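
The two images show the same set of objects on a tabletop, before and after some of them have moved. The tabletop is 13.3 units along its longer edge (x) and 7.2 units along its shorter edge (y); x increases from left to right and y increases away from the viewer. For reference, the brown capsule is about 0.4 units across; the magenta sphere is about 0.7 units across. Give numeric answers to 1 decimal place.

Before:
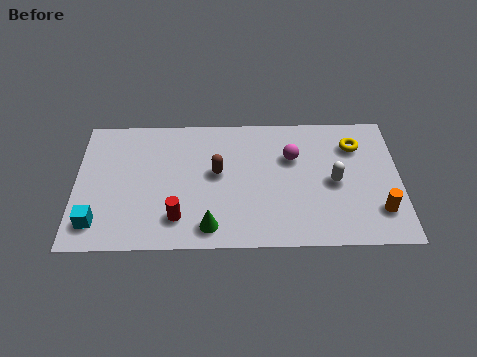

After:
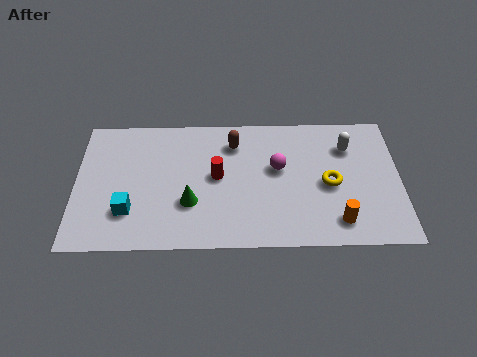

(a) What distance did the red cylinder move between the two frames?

2.7

From (4.2, 1.6) to (5.8, 3.8), the red cylinder covered √(1.6² + 2.2²) ≈ 2.7 units.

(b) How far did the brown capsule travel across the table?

1.7

The brown capsule moved from about (5.8, 4.0) to (6.5, 5.6), a distance of √(0.7² + 1.6²) ≈ 1.7.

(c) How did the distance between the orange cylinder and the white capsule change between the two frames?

+1.6

Before: roughly 2.4 units apart; after: 4.0. That's 1.6 units further apart.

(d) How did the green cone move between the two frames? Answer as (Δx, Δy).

(-0.8, 1.3)

The green cone started near (5.5, 1.1) and ended near (4.7, 2.4).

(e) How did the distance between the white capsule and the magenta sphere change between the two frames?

+0.9

The distance was about 2.2 in the first image and 3.1 in the second, so they moved 0.9 units further apart.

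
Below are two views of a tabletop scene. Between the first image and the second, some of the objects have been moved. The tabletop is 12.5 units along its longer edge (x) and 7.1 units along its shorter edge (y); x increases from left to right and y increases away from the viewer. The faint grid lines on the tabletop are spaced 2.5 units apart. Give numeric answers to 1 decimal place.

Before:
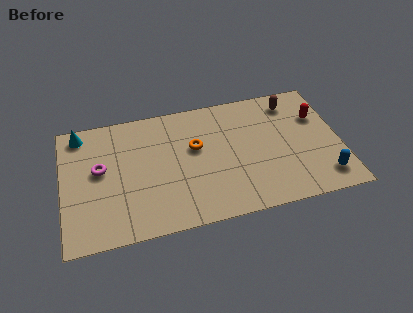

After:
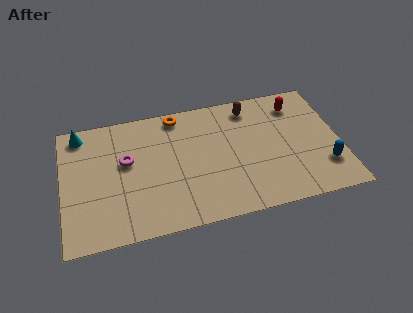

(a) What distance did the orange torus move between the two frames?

2.1

The orange torus moved from about (6.0, 4.3) to (5.3, 6.3), a distance of √(0.7² + 2.0²) ≈ 2.1.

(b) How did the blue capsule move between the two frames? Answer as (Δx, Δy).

(0.1, 0.6)

The blue capsule started near (11.6, 1.3) and ended near (11.7, 1.9).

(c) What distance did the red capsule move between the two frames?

1.3

The red capsule moved from about (11.6, 4.8) to (10.7, 5.7), a distance of √(0.9² + 0.9²) ≈ 1.3.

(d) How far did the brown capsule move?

1.9

The brown capsule was near (10.5, 5.9) before and (8.6, 6.0) after, so it travelled √(1.9² + 0.1²) ≈ 1.9 units.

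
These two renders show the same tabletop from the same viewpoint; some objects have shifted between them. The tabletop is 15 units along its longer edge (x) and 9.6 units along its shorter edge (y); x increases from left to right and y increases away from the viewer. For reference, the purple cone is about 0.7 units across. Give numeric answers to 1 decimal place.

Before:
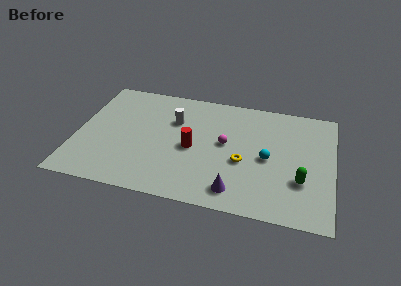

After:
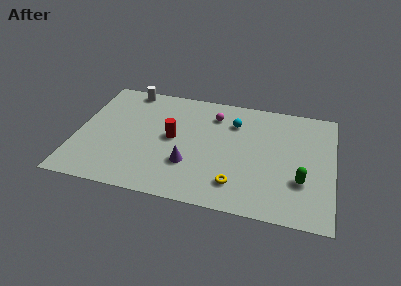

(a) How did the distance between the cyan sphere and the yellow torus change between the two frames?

+3.6

The distance was about 1.5 in the first image and 5.1 in the second, so they moved 3.6 units further apart.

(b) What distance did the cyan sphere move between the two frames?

3.3

The cyan sphere was near (11.2, 4.5) before and (9.1, 7.1) after, so it travelled √(2.1² + 2.6²) ≈ 3.3 units.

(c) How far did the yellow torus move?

1.9

The yellow torus was near (9.8, 3.9) before and (9.5, 2.0) after, so it travelled √(0.3² + 1.9²) ≈ 1.9 units.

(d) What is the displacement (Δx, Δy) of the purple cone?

(-2.8, 1.5)

The purple cone was at about (9.5, 1.5) and moved to about (6.7, 3.0).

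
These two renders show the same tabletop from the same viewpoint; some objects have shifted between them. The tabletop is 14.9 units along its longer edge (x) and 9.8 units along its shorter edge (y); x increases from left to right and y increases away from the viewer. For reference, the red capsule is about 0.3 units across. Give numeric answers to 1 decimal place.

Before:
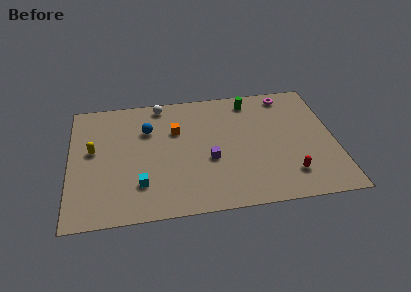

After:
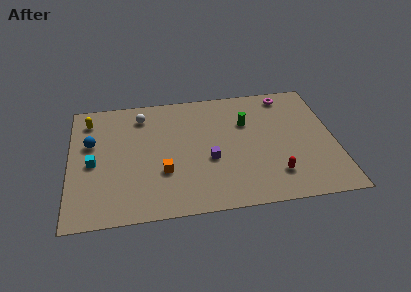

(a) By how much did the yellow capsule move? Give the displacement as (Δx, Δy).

(-0.2, 2.5)

The yellow capsule started near (1.3, 5.5) and ended near (1.1, 8.0).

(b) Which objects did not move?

the purple cube and the magenta torus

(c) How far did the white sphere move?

1.4

The white sphere moved from about (5.2, 8.8) to (4.1, 8.0), a distance of √(1.1² + 0.8²) ≈ 1.4.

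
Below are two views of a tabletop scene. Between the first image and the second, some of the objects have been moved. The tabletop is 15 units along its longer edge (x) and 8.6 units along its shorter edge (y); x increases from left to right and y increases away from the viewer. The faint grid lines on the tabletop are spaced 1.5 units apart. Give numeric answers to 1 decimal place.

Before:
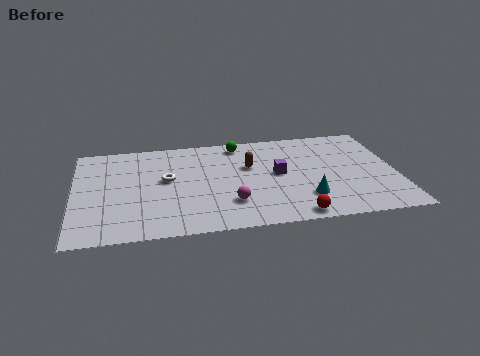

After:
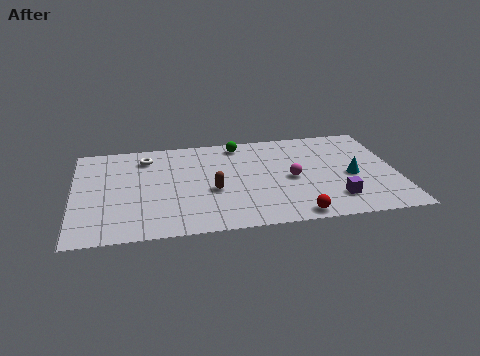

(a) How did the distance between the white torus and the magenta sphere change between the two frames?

+3.5

They were about 3.8 units apart before and 7.3 after — 3.5 units further apart.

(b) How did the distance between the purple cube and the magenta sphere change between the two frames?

-0.4

The distance was about 3.2 in the first image and 2.8 in the second, so they moved 0.4 units closer together.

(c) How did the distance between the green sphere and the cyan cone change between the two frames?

+0.3

The distance was about 6.0 in the first image and 6.3 in the second, so they moved 0.3 units further apart.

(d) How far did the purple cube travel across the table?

3.6

The purple cube was near (9.5, 4.5) before and (12.0, 1.9) after, so it travelled √(2.5² + 2.6²) ≈ 3.6 units.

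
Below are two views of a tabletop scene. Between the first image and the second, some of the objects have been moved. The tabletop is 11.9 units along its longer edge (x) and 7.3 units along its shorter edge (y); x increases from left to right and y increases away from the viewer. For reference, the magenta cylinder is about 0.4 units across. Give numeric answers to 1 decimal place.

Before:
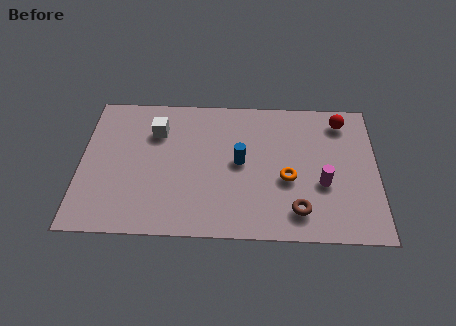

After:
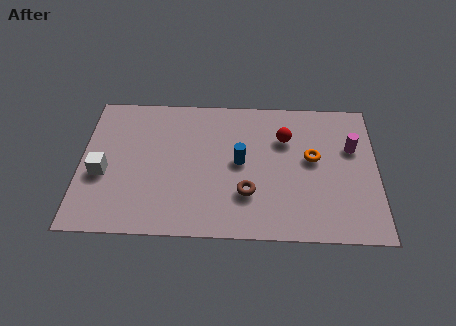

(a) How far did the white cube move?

3.1

From (3.0, 5.3) to (0.9, 3.0), the white cube covered √(2.1² + 2.3²) ≈ 3.1 units.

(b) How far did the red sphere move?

2.5

From (10.5, 6.1) to (8.2, 5.1), the red sphere covered √(2.3² + 1.0²) ≈ 2.5 units.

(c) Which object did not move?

the blue cylinder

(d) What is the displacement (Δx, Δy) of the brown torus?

(-2.0, 0.8)

The brown torus was at about (8.7, 1.4) and moved to about (6.7, 2.2).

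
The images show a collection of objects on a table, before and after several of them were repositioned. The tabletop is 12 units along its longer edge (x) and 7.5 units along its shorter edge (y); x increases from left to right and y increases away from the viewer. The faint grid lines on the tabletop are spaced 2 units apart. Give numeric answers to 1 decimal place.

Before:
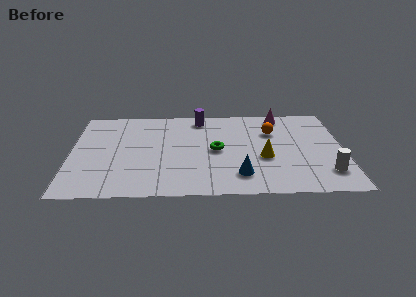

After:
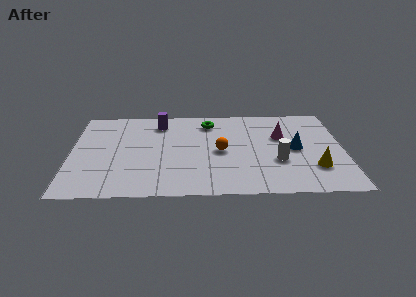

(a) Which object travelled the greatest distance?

the blue cone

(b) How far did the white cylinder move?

2.3

The white cylinder was near (11.2, 1.7) before and (9.1, 2.7) after, so it travelled √(2.1² + 1.0²) ≈ 2.3 units.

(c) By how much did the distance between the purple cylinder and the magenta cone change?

+2.0

They were about 3.6 units apart before and 5.6 after — 2.0 units further apart.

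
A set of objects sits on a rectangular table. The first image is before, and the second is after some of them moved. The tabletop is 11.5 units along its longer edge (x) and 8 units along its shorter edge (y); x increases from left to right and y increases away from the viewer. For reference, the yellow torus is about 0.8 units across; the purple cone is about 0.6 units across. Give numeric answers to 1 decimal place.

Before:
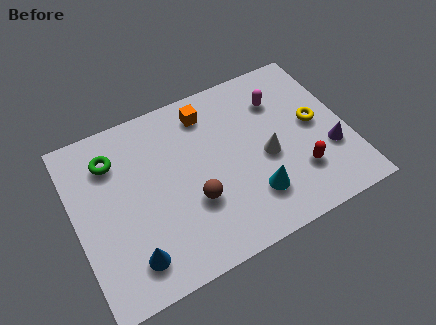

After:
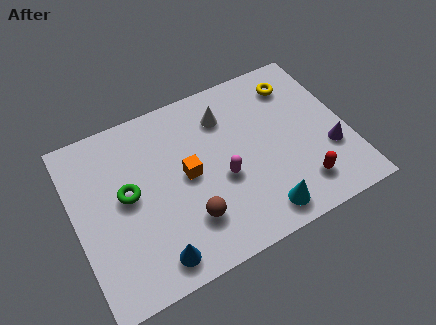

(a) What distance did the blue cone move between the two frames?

1.0

The blue cone was near (2.0, 1.5) before and (2.9, 1.1) after, so it travelled √(0.9² + 0.4²) ≈ 1.0 units.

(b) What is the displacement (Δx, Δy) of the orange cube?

(-1.2, -2.5)

The orange cube started near (5.9, 6.6) and ended near (4.7, 4.1).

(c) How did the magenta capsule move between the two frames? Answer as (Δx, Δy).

(-2.8, -2.6)

From the two frames, the magenta capsule sits at roughly (8.9, 5.9) before and (6.1, 3.3) after.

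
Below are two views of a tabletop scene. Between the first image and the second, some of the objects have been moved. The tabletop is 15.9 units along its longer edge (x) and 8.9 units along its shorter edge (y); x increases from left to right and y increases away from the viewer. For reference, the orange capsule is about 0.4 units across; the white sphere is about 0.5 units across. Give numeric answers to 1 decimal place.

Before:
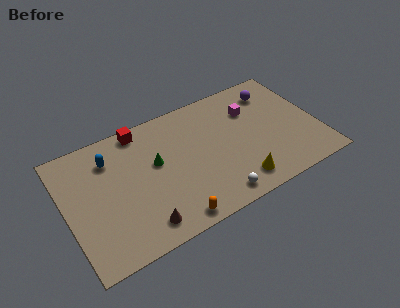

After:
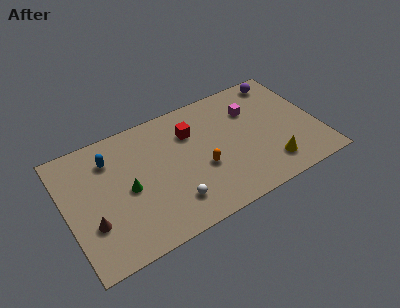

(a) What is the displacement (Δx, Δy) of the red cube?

(3.0, -1.6)

The red cube started near (5.1, 8.0) and ended near (8.1, 6.4).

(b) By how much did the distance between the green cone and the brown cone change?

-1.3

Before: roughly 4.0 units apart; after: 2.7. That's 1.3 units closer together.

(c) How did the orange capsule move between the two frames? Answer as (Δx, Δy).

(2.3, 2.6)

From the two frames, the orange capsule sits at roughly (6.1, 0.9) before and (8.4, 3.5) after.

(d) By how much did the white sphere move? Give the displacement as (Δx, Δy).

(-2.6, 0.9)

The white sphere started near (8.9, 1.1) and ended near (6.3, 2.0).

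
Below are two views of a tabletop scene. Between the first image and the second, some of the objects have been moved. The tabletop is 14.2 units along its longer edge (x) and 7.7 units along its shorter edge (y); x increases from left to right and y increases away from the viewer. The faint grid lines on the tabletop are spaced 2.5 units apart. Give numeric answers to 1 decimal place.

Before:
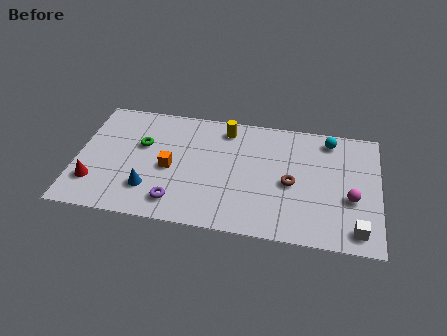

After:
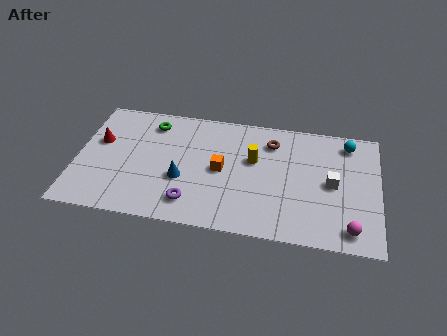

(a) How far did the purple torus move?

0.7

From (4.8, 1.4) to (5.5, 1.5), the purple torus covered √(0.7² + 0.1²) ≈ 0.7 units.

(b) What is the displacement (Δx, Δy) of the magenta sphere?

(0.0, -1.9)

The magenta sphere was at about (12.9, 3.0) and moved to about (12.9, 1.1).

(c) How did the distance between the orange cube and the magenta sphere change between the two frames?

-1.8

They were about 8.5 units apart before and 6.7 after — 1.8 units closer together.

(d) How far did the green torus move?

1.6

The green torus was near (3.0, 4.8) before and (3.4, 6.3) after, so it travelled √(0.4² + 1.5²) ≈ 1.6 units.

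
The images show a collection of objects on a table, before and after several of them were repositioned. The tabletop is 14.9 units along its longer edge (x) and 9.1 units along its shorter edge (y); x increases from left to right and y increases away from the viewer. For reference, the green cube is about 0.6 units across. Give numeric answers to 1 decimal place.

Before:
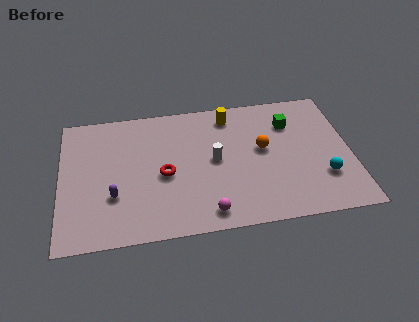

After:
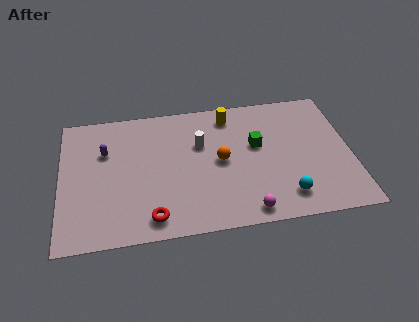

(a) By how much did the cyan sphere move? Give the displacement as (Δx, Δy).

(-2.0, -1.0)

The cyan sphere was at about (13.4, 2.7) and moved to about (11.4, 1.7).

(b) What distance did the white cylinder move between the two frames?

1.4

The white cylinder moved from about (7.9, 4.7) to (7.2, 5.9), a distance of √(0.7² + 1.2²) ≈ 1.4.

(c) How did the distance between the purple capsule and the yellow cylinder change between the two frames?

-1.0

Before: roughly 7.7 units apart; after: 6.7. That's 1.0 units closer together.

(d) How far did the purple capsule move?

3.1

The purple capsule moved from about (2.7, 3.0) to (2.3, 6.1), a distance of √(0.4² + 3.1²) ≈ 3.1.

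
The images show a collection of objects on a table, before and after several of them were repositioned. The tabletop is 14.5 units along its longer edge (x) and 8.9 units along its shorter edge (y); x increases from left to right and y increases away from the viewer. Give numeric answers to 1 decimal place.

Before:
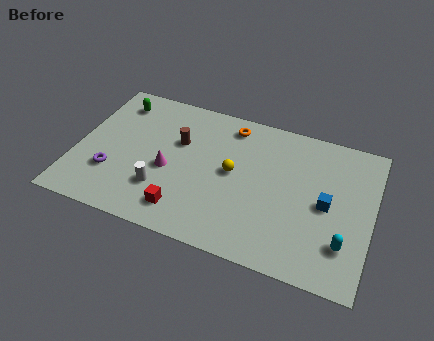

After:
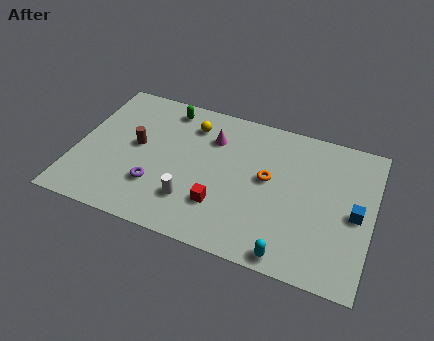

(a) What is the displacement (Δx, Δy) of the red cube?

(1.7, 0.9)

From the two frames, the red cube sits at roughly (5.6, 1.6) before and (7.3, 2.5) after.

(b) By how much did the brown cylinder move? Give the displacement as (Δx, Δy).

(-2.0, -0.9)

The brown cylinder was at about (4.9, 5.7) and moved to about (2.9, 4.8).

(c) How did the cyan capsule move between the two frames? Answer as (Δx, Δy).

(-2.5, -1.5)

From the two frames, the cyan capsule sits at roughly (13.3, 2.3) before and (10.8, 0.8) after.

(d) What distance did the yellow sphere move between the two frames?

3.3

The yellow sphere was near (7.7, 4.7) before and (5.4, 7.0) after, so it travelled √(2.3² + 2.3²) ≈ 3.3 units.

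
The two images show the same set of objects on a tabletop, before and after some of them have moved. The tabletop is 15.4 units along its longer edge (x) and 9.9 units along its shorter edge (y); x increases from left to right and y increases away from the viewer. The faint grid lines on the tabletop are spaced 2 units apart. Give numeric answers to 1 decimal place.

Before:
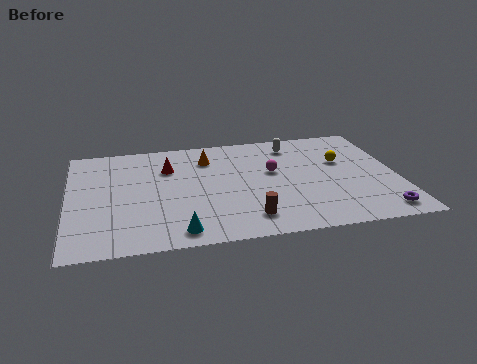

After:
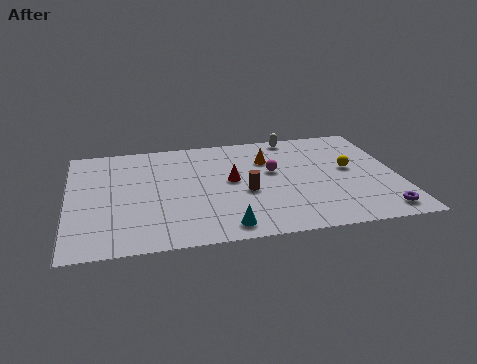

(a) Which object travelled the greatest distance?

the red cone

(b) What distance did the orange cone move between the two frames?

2.9

The orange cone was near (6.6, 7.6) before and (9.4, 7.0) after, so it travelled √(2.8² + 0.6²) ≈ 2.9 units.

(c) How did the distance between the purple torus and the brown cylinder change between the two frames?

+0.6

The distance was about 6.1 in the first image and 6.7 in the second, so they moved 0.6 units further apart.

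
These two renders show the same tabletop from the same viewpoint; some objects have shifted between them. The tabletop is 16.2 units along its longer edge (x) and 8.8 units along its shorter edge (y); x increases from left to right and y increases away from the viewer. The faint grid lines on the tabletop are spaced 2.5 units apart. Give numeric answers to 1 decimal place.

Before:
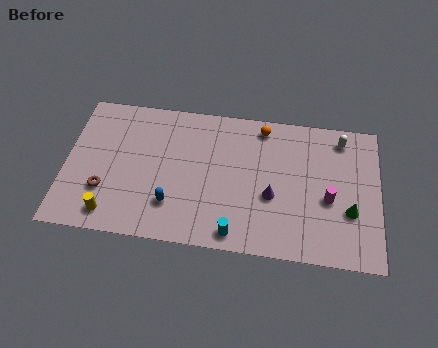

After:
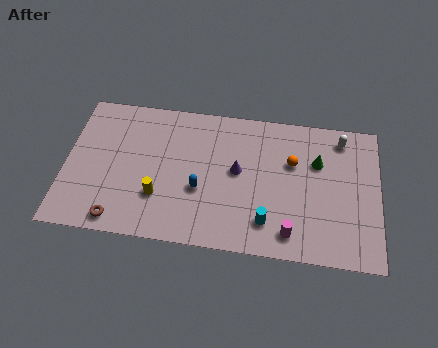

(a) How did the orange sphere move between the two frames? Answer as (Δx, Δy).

(1.6, -2.0)

From the two frames, the orange sphere sits at roughly (10.1, 7.7) before and (11.7, 5.7) after.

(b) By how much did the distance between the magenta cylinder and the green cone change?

+3.4

The distance was about 1.3 in the first image and 4.7 in the second, so they moved 3.4 units further apart.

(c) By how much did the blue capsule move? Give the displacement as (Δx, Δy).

(1.4, 1.1)

From the two frames, the blue capsule sits at roughly (5.6, 2.3) before and (7.0, 3.4) after.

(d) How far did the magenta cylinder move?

3.0

The magenta cylinder moved from about (13.6, 3.7) to (11.7, 1.4), a distance of √(1.9² + 2.3²) ≈ 3.0.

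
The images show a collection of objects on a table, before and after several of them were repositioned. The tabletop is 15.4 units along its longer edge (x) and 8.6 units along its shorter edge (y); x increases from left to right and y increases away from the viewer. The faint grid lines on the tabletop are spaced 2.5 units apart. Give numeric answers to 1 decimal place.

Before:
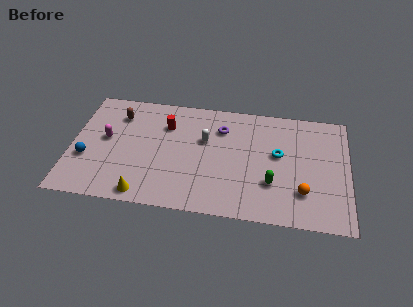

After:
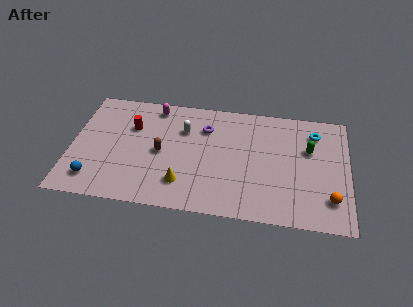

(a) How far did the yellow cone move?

2.4

The yellow cone moved from about (4.2, 0.9) to (6.3, 2.0), a distance of √(2.1² + 1.1²) ≈ 2.4.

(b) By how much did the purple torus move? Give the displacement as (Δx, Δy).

(-0.9, -0.1)

The purple torus started near (8.3, 6.4) and ended near (7.4, 6.3).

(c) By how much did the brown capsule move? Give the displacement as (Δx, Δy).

(2.5, -2.5)

The brown capsule started near (2.5, 6.6) and ended near (5.0, 4.1).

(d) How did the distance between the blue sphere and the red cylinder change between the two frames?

-0.7

The distance was about 5.3 in the first image and 4.6 in the second, so they moved 0.7 units closer together.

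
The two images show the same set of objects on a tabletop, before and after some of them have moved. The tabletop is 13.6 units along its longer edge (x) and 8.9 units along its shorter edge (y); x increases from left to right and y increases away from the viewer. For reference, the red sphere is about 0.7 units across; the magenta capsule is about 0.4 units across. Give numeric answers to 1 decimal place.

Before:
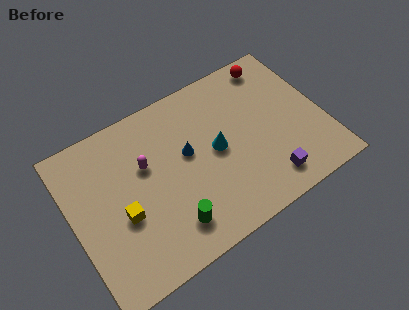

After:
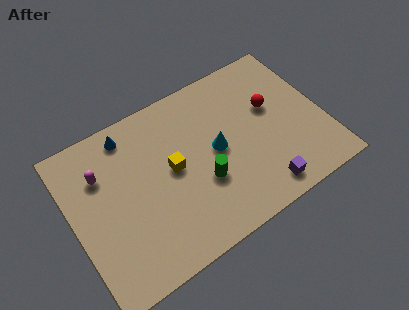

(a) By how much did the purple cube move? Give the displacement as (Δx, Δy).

(-0.4, -0.3)

The purple cube started near (10.1, 1.5) and ended near (9.7, 1.2).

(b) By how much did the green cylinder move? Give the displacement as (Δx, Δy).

(2.0, 1.4)

The green cylinder was at about (4.8, 1.8) and moved to about (6.8, 3.2).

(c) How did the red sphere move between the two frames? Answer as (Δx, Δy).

(-0.6, -2.4)

The red sphere started near (11.6, 7.8) and ended near (11.0, 5.4).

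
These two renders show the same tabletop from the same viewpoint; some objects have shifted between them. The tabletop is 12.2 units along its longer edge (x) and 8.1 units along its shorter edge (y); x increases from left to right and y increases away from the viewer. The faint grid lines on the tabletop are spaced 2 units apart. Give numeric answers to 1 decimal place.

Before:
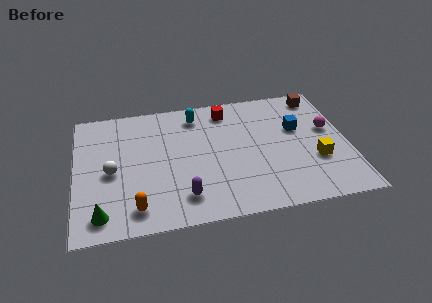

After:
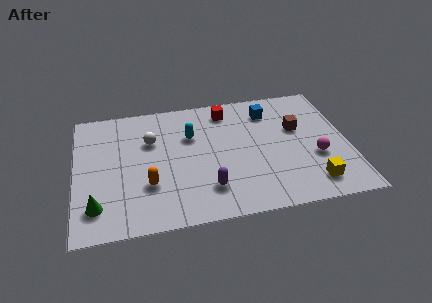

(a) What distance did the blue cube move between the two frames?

1.8

From (10.0, 5.0) to (8.8, 6.4), the blue cube covered √(1.2² + 1.4²) ≈ 1.8 units.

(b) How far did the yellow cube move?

1.4

The yellow cube was near (10.7, 2.8) before and (10.4, 1.4) after, so it travelled √(0.3² + 1.4²) ≈ 1.4 units.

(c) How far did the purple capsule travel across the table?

1.1

The purple capsule moved from about (4.7, 1.6) to (5.8, 1.9), a distance of √(1.1² + 0.3²) ≈ 1.1.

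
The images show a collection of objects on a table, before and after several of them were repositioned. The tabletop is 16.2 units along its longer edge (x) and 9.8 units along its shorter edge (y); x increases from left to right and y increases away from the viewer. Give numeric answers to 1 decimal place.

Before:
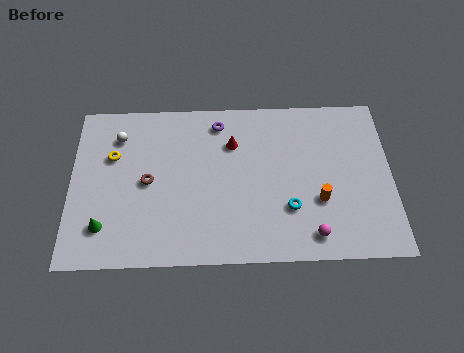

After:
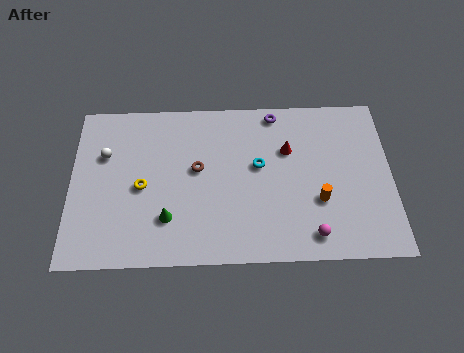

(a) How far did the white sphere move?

1.3

The white sphere moved from about (2.4, 7.6) to (1.7, 6.5), a distance of √(0.7² + 1.1²) ≈ 1.3.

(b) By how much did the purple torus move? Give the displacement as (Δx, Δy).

(2.9, 0.5)

The purple torus was at about (7.5, 8.3) and moved to about (10.4, 8.8).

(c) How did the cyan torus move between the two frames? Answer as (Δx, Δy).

(-1.5, 2.6)

The cyan torus started near (11.0, 3.0) and ended near (9.5, 5.6).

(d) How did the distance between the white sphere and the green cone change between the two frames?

-0.4

Before: roughly 5.4 units apart; after: 5.0. That's 0.4 units closer together.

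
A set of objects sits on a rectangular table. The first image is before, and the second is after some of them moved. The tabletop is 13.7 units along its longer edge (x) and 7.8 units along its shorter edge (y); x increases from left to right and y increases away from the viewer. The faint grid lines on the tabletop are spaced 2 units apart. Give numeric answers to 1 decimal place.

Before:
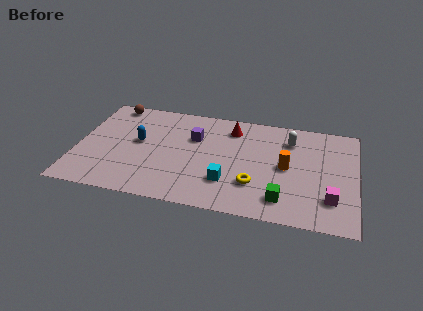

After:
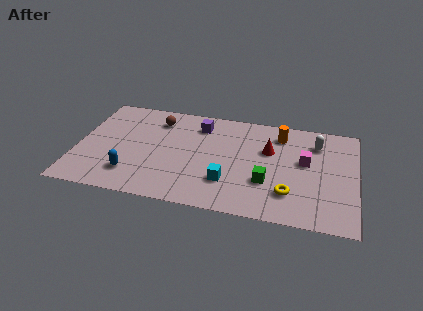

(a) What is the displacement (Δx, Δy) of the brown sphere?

(2.3, -0.8)

From the two frames, the brown sphere sits at roughly (1.5, 7.0) before and (3.8, 6.2) after.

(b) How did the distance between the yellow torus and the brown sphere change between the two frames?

-0.8

Before: roughly 8.7 units apart; after: 7.9. That's 0.8 units closer together.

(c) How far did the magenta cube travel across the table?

2.8

The magenta cube was near (12.5, 2.0) before and (11.2, 4.5) after, so it travelled √(1.3² + 2.5²) ≈ 2.8 units.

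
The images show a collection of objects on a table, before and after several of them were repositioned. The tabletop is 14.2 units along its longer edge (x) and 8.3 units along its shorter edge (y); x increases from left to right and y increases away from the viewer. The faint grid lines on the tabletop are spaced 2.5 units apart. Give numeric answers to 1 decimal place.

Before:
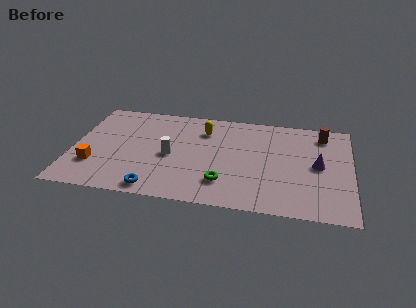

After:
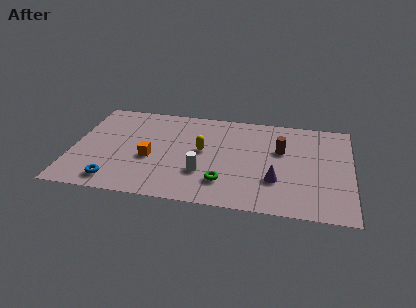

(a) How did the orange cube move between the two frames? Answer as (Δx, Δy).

(2.8, 1.0)

The orange cube was at about (1.2, 2.4) and moved to about (4.0, 3.4).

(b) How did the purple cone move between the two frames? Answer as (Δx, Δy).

(-2.1, -1.6)

The purple cone was at about (12.5, 4.2) and moved to about (10.4, 2.6).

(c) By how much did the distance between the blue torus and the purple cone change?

-0.5

The distance was about 8.7 in the first image and 8.2 in the second, so they moved 0.5 units closer together.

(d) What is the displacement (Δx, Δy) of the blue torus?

(-2.1, 0.3)

The blue torus was at about (4.4, 0.9) and moved to about (2.3, 1.2).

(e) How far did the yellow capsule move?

1.8

The yellow capsule moved from about (6.6, 6.3) to (6.6, 4.5), a distance of √(0.0² + 1.8²) ≈ 1.8.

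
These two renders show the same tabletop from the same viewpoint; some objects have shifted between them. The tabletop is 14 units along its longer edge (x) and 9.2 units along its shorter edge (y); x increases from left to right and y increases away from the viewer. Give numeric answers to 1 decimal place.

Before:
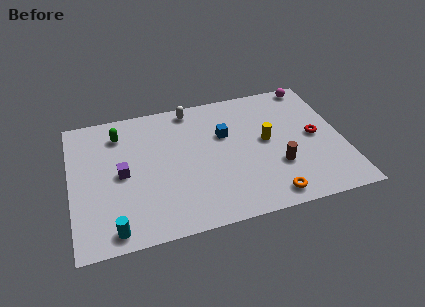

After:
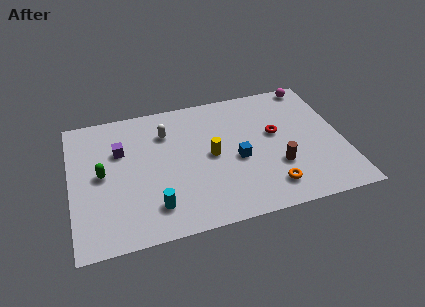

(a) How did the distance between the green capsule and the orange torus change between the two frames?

-0.7

Before: roughly 9.6 units apart; after: 8.9. That's 0.7 units closer together.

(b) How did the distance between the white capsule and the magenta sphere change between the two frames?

+1.6

The distance was about 6.4 in the first image and 8.0 in the second, so they moved 1.6 units further apart.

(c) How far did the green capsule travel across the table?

2.8

The green capsule moved from about (2.6, 7.3) to (1.6, 4.7), a distance of √(1.0² + 2.6²) ≈ 2.8.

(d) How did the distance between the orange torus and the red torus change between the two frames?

-0.8

The distance was about 4.4 in the first image and 3.6 in the second, so they moved 0.8 units closer together.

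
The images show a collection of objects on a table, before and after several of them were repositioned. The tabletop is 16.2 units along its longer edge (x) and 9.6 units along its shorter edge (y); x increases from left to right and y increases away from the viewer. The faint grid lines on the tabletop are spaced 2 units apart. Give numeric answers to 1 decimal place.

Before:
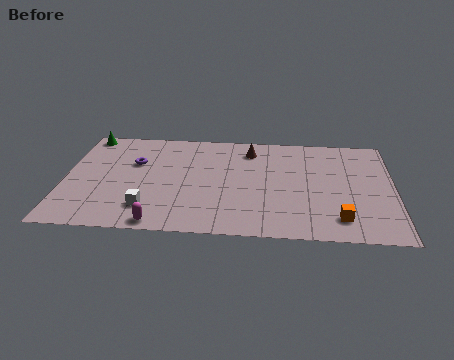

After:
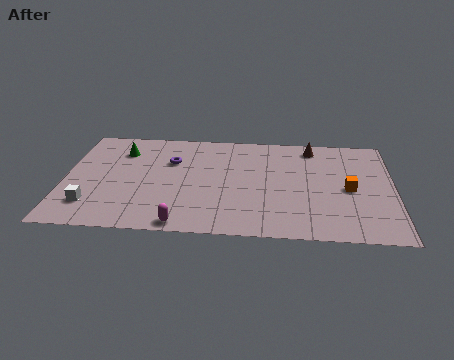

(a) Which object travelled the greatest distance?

the brown cone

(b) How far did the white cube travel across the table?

2.8

The white cube was near (4.2, 2.1) before and (1.4, 2.2) after, so it travelled √(2.8² + 0.1²) ≈ 2.8 units.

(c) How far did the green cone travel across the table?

2.3

From (0.9, 8.7) to (2.7, 7.3), the green cone covered √(1.8² + 1.4²) ≈ 2.3 units.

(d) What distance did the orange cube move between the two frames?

2.7

The orange cube was near (13.5, 1.8) before and (14.0, 4.5) after, so it travelled √(0.5² + 2.7²) ≈ 2.7 units.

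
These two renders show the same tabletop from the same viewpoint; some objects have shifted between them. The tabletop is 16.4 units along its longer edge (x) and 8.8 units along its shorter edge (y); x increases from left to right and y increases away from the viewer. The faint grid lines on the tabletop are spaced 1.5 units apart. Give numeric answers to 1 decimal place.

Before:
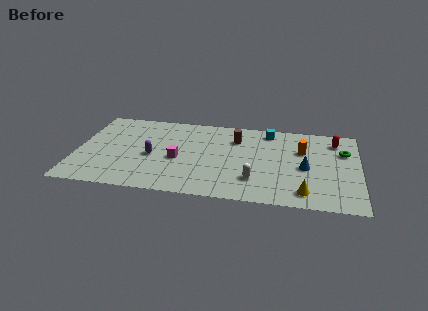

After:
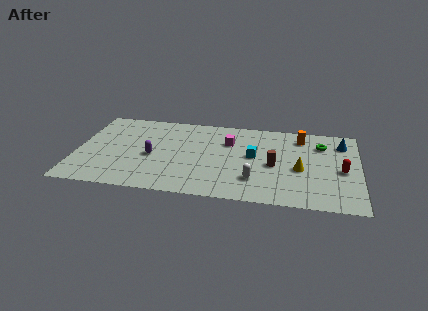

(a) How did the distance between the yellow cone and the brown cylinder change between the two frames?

-5.0

The distance was about 6.5 in the first image and 1.5 in the second, so they moved 5.0 units closer together.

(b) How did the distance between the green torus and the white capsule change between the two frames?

-0.6

They were about 6.3 units apart before and 5.7 after — 0.6 units closer together.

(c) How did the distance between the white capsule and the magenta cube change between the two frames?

-0.6

The distance was about 4.7 in the first image and 4.1 in the second, so they moved 0.6 units closer together.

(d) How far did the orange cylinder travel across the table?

1.4

From (13.1, 5.8) to (13.0, 7.2), the orange cylinder covered √(0.1² + 1.4²) ≈ 1.4 units.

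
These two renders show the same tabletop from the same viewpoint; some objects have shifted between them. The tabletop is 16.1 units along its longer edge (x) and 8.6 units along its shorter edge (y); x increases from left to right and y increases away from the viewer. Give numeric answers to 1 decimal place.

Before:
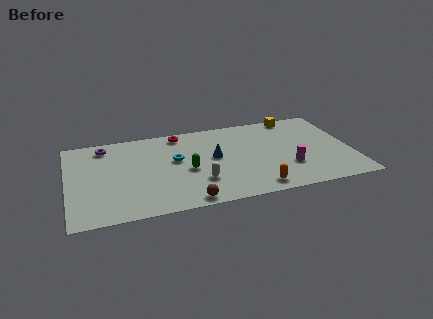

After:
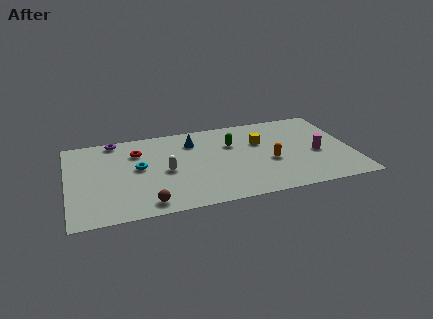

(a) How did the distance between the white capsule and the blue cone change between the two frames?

+0.7

They were about 2.4 units apart before and 3.1 after — 0.7 units further apart.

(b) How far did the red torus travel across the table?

2.8

The red torus moved from about (6.5, 7.6) to (4.0, 6.3), a distance of √(2.5² + 1.3²) ≈ 2.8.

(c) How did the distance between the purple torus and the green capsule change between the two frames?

+1.2

The distance was about 5.7 in the first image and 6.9 in the second, so they moved 1.2 units further apart.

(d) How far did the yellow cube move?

3.1

The yellow cube was near (13.2, 7.8) before and (11.0, 5.6) after, so it travelled √(2.2² + 2.2²) ≈ 3.1 units.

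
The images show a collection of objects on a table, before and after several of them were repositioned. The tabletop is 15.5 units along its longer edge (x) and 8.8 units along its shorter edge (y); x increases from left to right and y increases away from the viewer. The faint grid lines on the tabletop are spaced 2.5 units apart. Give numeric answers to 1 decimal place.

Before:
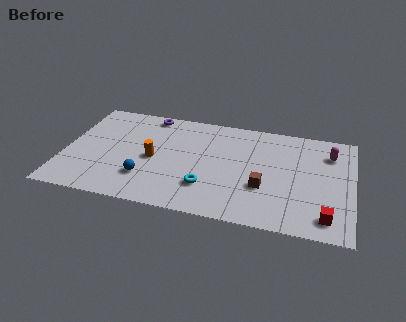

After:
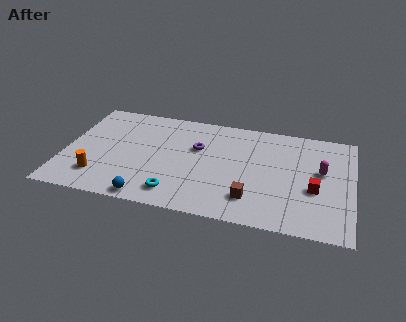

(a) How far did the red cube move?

2.2

From (14.2, 1.4) to (13.5, 3.5), the red cube covered √(0.7² + 2.1²) ≈ 2.2 units.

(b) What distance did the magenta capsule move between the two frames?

1.6

The magenta capsule moved from about (14.2, 6.7) to (13.8, 5.1), a distance of √(0.4² + 1.6²) ≈ 1.6.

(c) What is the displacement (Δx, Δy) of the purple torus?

(2.8, -2.3)

The purple torus was at about (4.3, 7.9) and moved to about (7.1, 5.6).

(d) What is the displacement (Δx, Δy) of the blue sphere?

(0.3, -1.6)

The blue sphere was at about (4.5, 2.4) and moved to about (4.8, 0.8).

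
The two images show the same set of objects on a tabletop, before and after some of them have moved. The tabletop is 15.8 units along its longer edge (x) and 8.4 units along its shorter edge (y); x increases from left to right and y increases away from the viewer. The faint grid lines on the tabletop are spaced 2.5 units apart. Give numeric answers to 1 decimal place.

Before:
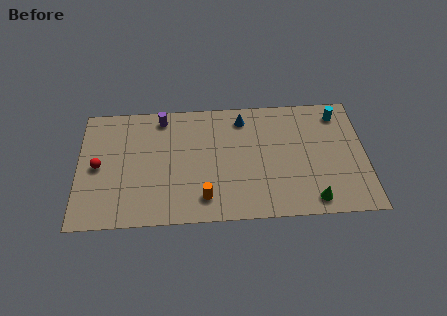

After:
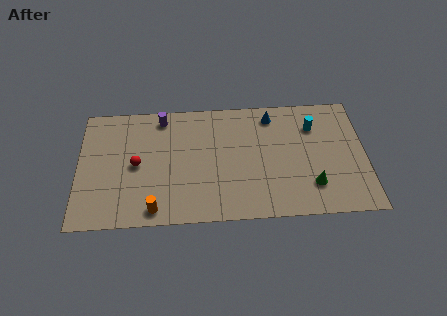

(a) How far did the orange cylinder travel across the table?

2.8

From (6.9, 1.6) to (4.2, 1.0), the orange cylinder covered √(2.7² + 0.6²) ≈ 2.8 units.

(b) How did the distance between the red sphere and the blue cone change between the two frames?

-0.4

The distance was about 8.5 in the first image and 8.1 in the second, so they moved 0.4 units closer together.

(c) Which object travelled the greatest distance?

the orange cylinder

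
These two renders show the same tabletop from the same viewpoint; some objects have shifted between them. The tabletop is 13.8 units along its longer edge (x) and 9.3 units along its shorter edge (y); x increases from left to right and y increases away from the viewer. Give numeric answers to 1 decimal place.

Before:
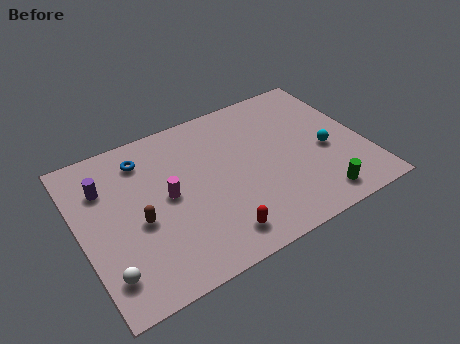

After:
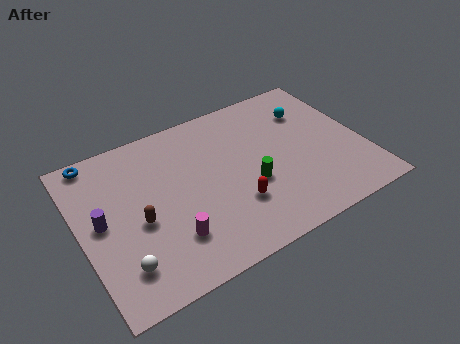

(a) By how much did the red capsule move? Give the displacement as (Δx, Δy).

(1.1, 1.3)

From the two frames, the red capsule sits at roughly (6.1, 1.5) before and (7.2, 2.8) after.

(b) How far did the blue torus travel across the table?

2.4

From (3.4, 7.5) to (1.2, 8.5), the blue torus covered √(2.2² + 1.0²) ≈ 2.4 units.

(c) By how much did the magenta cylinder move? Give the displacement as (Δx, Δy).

(-0.2, -2.4)

The magenta cylinder was at about (4.2, 4.8) and moved to about (4.0, 2.4).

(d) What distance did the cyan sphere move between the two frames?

2.8

The cyan sphere moved from about (11.9, 4.0) to (11.6, 6.8), a distance of √(0.3² + 2.8²) ≈ 2.8.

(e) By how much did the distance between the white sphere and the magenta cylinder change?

-2.0

The distance was about 4.4 in the first image and 2.4 in the second, so they moved 2.0 units closer together.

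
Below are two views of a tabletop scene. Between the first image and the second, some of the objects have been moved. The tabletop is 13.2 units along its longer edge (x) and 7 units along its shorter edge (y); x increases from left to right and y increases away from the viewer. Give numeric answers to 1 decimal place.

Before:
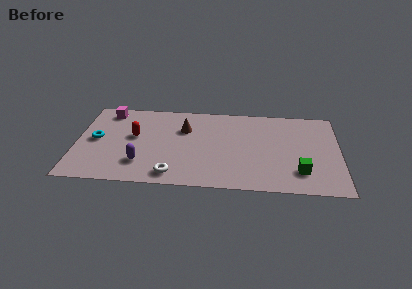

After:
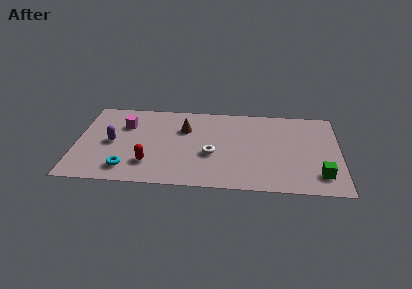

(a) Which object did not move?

the brown cone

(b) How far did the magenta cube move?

1.4

The magenta cube was near (1.5, 6.0) before and (2.4, 4.9) after, so it travelled √(0.9² + 1.1²) ≈ 1.4 units.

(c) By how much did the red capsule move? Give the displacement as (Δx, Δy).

(0.8, -2.2)

The red capsule started near (2.9, 4.0) and ended near (3.7, 1.8).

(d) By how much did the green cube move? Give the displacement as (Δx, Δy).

(1.0, -0.2)

The green cube was at about (11.2, 1.7) and moved to about (12.2, 1.5).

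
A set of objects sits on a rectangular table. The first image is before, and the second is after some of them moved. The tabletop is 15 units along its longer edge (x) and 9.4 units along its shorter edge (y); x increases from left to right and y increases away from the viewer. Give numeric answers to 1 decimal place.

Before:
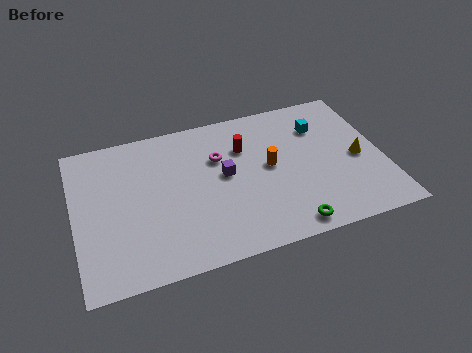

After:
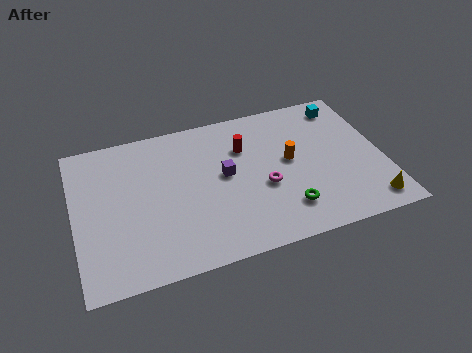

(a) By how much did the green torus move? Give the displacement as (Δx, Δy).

(0.0, 1.1)

The green torus was at about (10.0, 1.0) and moved to about (10.0, 2.1).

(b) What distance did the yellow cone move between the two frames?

3.0

From (13.8, 4.3) to (14.0, 1.3), the yellow cone covered √(0.2² + 3.0²) ≈ 3.0 units.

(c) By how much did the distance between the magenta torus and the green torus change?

-4.1

The distance was about 6.0 in the first image and 1.9 in the second, so they moved 4.1 units closer together.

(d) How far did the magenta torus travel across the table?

3.2

From (7.1, 6.3) to (9.1, 3.8), the magenta torus covered √(2.0² + 2.5²) ≈ 3.2 units.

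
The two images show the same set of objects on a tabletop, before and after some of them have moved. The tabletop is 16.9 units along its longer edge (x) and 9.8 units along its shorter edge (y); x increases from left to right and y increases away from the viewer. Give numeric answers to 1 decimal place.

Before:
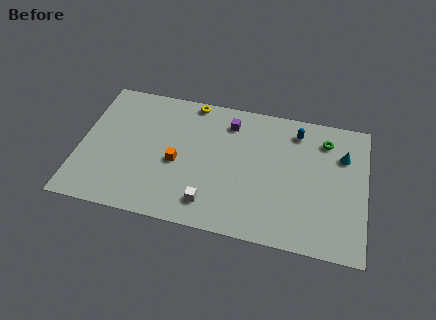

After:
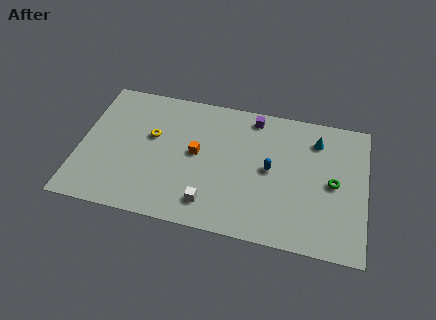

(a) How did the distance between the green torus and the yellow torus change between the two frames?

+2.8

Before: roughly 8.1 units apart; after: 10.9. That's 2.8 units further apart.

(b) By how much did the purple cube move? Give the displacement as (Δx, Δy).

(1.4, 0.7)

The purple cube was at about (8.7, 7.9) and moved to about (10.1, 8.6).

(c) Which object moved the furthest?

the yellow torus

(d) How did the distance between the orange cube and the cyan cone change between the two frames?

-2.6

Before: roughly 10.0 units apart; after: 7.4. That's 2.6 units closer together.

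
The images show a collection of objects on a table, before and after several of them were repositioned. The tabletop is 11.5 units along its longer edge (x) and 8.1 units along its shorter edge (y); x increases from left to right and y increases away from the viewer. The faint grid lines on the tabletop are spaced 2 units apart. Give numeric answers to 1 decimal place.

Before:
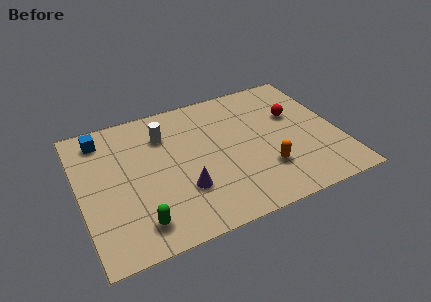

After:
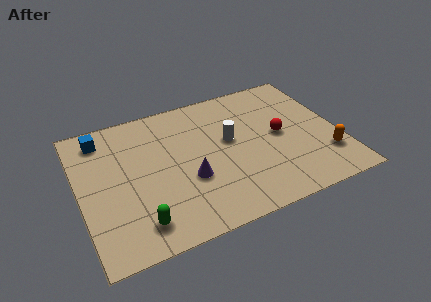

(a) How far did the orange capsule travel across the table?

2.7

The orange capsule was near (8.0, 2.3) before and (10.7, 2.1) after, so it travelled √(2.7² + 0.2²) ≈ 2.7 units.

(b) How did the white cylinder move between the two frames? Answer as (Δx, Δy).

(2.8, -1.4)

From the two frames, the white cylinder sits at roughly (3.9, 6.0) before and (6.7, 4.6) after.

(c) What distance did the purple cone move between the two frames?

0.6

The purple cone moved from about (4.4, 2.5) to (4.7, 3.0), a distance of √(0.3² + 0.5²) ≈ 0.6.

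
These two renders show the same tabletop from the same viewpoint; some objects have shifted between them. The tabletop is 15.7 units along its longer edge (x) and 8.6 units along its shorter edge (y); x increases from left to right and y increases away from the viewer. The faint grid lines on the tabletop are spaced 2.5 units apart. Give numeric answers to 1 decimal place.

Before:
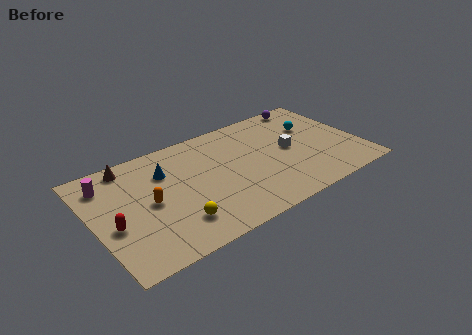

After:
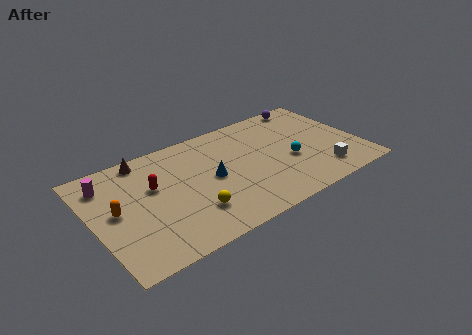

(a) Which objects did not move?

the purple sphere and the magenta cylinder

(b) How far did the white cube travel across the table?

3.1

The white cube moved from about (11.6, 4.4) to (13.1, 1.7), a distance of √(1.5² + 2.7²) ≈ 3.1.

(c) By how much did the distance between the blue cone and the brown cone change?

+2.5

The distance was about 2.4 in the first image and 4.9 in the second, so they moved 2.5 units further apart.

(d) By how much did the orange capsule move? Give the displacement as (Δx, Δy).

(-1.9, 0.3)

The orange capsule started near (3.2, 4.2) and ended near (1.3, 4.5).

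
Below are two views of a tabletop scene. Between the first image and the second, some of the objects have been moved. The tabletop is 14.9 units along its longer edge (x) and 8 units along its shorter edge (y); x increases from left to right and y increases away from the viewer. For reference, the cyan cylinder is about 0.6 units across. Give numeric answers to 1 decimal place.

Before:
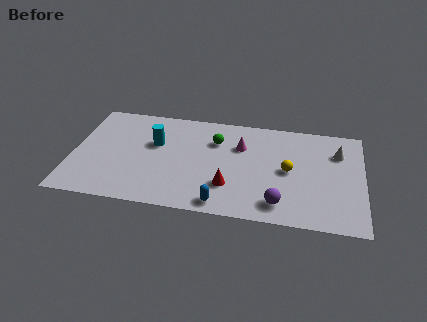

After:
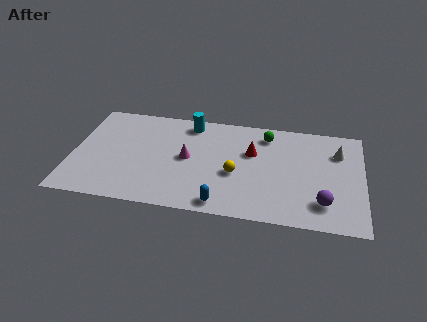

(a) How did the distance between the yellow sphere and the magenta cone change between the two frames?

-0.3

They were about 2.9 units apart before and 2.6 after — 0.3 units closer together.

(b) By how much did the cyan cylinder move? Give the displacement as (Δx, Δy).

(1.7, 1.9)

From the two frames, the cyan cylinder sits at roughly (4.2, 5.0) before and (5.9, 6.9) after.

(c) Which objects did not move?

the white cone and the blue capsule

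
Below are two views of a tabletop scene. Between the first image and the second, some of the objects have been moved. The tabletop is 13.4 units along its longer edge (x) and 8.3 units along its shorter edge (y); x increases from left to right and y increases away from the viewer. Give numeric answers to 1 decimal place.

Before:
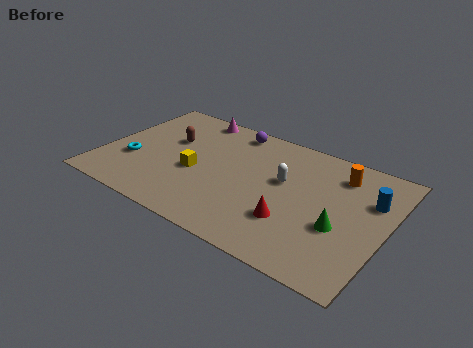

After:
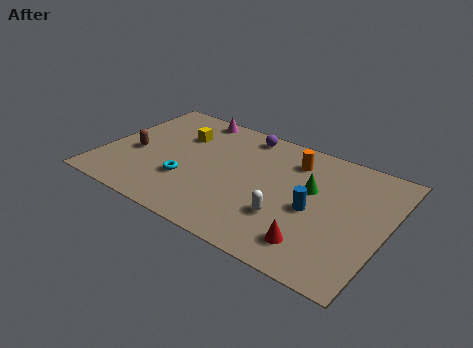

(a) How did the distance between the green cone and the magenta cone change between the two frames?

-2.2

Before: roughly 8.9 units apart; after: 6.7. That's 2.2 units closer together.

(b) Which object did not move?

the magenta cone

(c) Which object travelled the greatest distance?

the blue cylinder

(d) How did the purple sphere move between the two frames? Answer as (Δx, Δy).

(0.6, 0.0)

The purple sphere was at about (5.6, 7.3) and moved to about (6.2, 7.3).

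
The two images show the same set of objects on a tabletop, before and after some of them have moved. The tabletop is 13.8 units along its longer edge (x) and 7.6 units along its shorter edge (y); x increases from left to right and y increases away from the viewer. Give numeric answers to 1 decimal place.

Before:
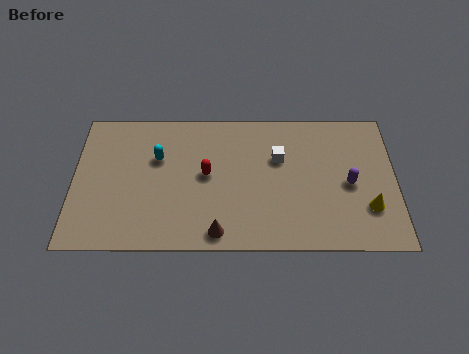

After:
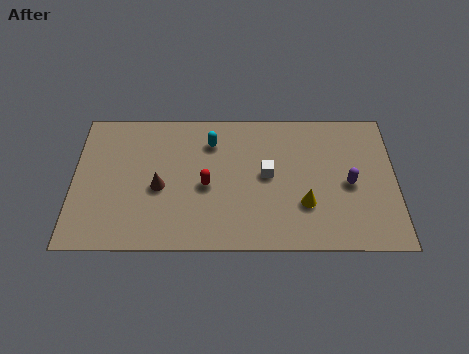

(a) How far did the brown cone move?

3.5

The brown cone was near (6.2, 0.9) before and (3.7, 3.3) after, so it travelled √(2.5² + 2.4²) ≈ 3.5 units.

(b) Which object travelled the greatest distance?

the brown cone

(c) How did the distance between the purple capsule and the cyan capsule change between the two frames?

-2.0

The distance was about 8.3 in the first image and 6.3 in the second, so they moved 2.0 units closer together.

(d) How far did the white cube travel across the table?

1.0

From (8.8, 4.9) to (8.3, 4.0), the white cube covered √(0.5² + 0.9²) ≈ 1.0 units.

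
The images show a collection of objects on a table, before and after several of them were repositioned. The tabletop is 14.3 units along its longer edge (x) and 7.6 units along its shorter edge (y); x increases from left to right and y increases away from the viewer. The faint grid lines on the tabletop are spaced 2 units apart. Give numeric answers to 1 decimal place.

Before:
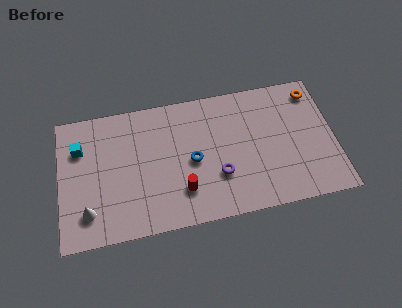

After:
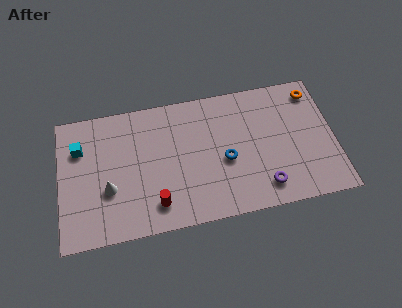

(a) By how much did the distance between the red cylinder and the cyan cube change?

-0.8

The distance was about 6.2 in the first image and 5.4 in the second, so they moved 0.8 units closer together.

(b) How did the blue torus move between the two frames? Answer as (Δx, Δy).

(1.7, -0.3)

The blue torus started near (6.9, 3.6) and ended near (8.6, 3.3).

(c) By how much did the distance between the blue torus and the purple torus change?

+1.0

They were about 1.7 units apart before and 2.7 after — 1.0 units further apart.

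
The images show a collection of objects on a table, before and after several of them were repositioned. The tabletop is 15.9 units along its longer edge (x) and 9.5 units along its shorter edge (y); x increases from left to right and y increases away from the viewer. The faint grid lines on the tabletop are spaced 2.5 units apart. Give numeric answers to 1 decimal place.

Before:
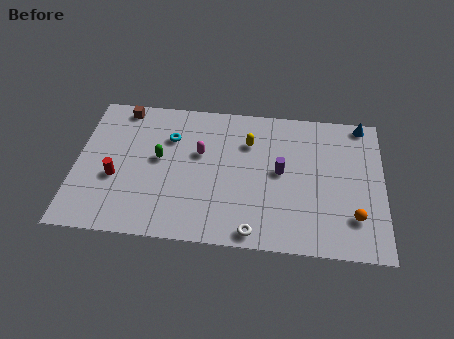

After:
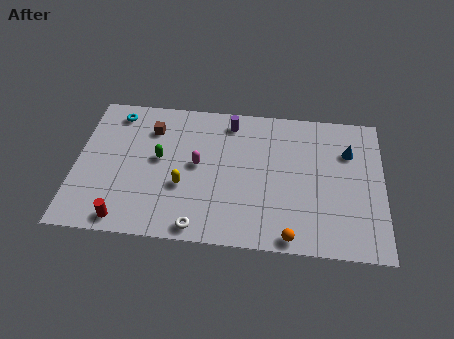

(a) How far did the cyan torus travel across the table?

3.2

From (4.8, 6.7) to (1.9, 8.1), the cyan torus covered √(2.9² + 1.4²) ≈ 3.2 units.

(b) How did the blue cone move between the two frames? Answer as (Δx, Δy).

(-0.7, -2.0)

The blue cone started near (14.8, 8.7) and ended near (14.1, 6.7).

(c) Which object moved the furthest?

the yellow capsule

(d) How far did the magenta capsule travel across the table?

0.8

The magenta capsule was near (6.4, 5.8) before and (6.3, 5.0) after, so it travelled √(0.1² + 0.8²) ≈ 0.8 units.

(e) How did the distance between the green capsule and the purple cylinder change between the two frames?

-1.7

The distance was about 6.3 in the first image and 4.6 in the second, so they moved 1.7 units closer together.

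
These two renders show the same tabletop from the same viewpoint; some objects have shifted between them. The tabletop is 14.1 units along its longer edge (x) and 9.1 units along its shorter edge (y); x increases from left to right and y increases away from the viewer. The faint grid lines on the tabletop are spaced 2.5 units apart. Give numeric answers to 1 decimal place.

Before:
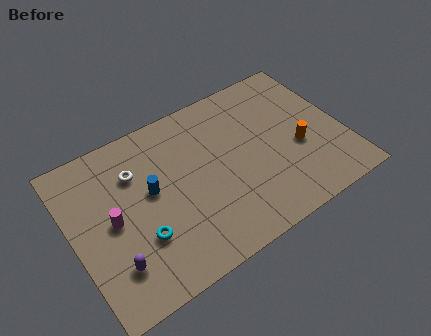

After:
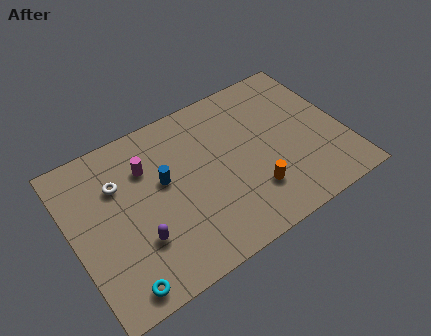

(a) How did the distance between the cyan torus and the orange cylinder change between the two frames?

-1.2

Before: roughly 8.5 units apart; after: 7.3. That's 1.2 units closer together.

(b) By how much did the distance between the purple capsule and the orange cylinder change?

-4.2

They were about 10.1 units apart before and 5.9 after — 4.2 units closer together.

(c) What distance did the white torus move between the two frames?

0.9

The white torus moved from about (3.5, 6.5) to (2.6, 6.3), a distance of √(0.9² + 0.2²) ≈ 0.9.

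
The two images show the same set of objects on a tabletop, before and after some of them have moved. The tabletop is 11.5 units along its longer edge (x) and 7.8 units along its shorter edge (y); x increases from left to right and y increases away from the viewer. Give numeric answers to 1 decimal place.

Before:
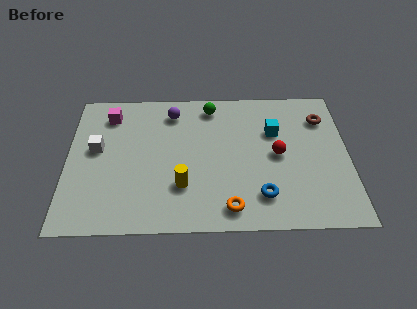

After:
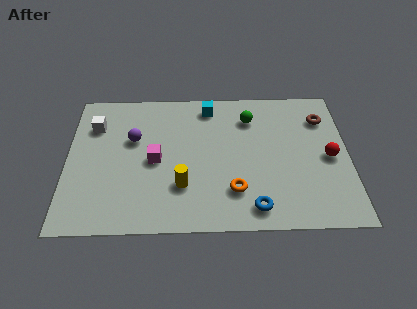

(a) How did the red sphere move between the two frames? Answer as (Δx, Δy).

(2.1, -0.2)

The red sphere started near (8.6, 3.9) and ended near (10.7, 3.7).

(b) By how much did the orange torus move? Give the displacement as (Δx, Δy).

(0.2, 0.9)

From the two frames, the orange torus sits at roughly (6.6, 1.1) before and (6.8, 2.0) after.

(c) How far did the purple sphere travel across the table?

2.2

The purple sphere moved from about (4.3, 6.4) to (2.7, 4.9), a distance of √(1.6² + 1.5²) ≈ 2.2.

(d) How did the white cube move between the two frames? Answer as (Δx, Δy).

(-0.1, 1.3)

The white cube was at about (1.2, 4.4) and moved to about (1.1, 5.7).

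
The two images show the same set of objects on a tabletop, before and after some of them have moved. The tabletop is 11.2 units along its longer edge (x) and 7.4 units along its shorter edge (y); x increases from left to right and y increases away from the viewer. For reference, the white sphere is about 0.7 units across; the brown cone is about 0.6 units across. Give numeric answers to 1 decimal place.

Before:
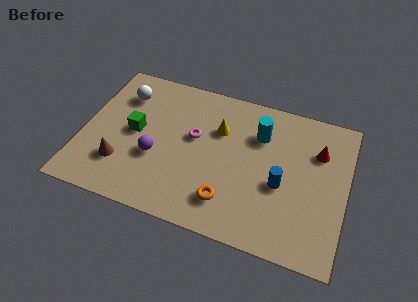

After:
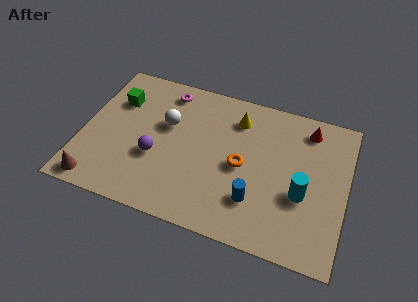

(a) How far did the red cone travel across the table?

1.1

From (9.9, 5.2) to (9.4, 6.2), the red cone covered √(0.5² + 1.0²) ≈ 1.1 units.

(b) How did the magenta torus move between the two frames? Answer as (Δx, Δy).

(-1.4, 2.0)

The magenta torus was at about (4.7, 4.3) and moved to about (3.3, 6.3).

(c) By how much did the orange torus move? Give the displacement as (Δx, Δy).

(0.4, 1.9)

From the two frames, the orange torus sits at roughly (6.4, 1.6) before and (6.8, 3.5) after.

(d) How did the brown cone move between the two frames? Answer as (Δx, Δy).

(-0.9, -1.2)

The brown cone was at about (1.8, 2.0) and moved to about (0.9, 0.8).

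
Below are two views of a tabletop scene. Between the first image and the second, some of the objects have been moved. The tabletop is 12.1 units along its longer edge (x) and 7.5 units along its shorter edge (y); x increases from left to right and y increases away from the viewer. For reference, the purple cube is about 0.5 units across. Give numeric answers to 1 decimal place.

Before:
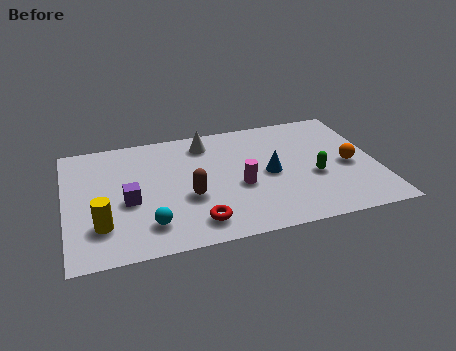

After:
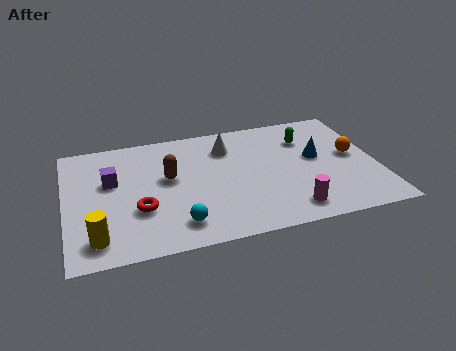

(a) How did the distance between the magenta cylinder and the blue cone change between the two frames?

+2.0

They were about 1.3 units apart before and 3.3 after — 2.0 units further apart.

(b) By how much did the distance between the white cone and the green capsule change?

-2.0

The distance was about 5.1 in the first image and 3.1 in the second, so they moved 2.0 units closer together.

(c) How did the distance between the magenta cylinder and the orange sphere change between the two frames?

-0.4

They were about 4.3 units apart before and 3.9 after — 0.4 units closer together.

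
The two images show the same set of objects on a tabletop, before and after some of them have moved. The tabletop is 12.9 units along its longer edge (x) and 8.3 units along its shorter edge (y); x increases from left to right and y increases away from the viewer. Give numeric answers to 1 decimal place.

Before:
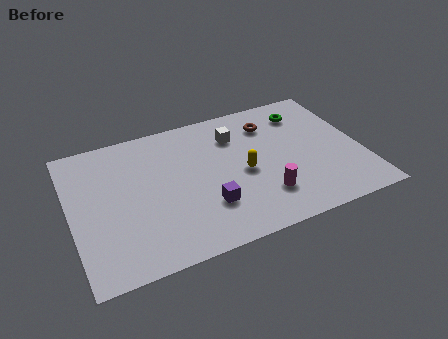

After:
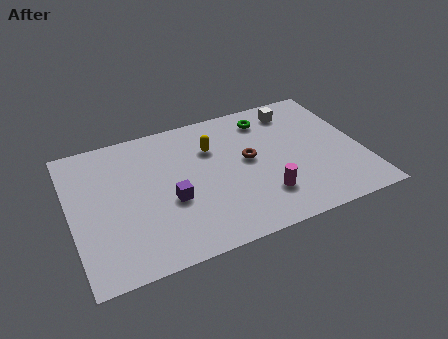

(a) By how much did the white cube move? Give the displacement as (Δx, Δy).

(2.8, 0.7)

From the two frames, the white cube sits at roughly (7.5, 6.2) before and (10.3, 6.9) after.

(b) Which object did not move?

the magenta cylinder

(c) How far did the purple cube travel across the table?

1.7

The purple cube moved from about (5.8, 2.4) to (4.3, 3.3), a distance of √(1.5² + 0.9²) ≈ 1.7.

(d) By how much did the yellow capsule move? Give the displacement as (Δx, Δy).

(-1.2, 2.0)

From the two frames, the yellow capsule sits at roughly (7.6, 3.8) before and (6.4, 5.8) after.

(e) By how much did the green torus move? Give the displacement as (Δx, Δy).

(-1.7, 0.2)

The green torus was at about (10.7, 6.6) and moved to about (9.0, 6.8).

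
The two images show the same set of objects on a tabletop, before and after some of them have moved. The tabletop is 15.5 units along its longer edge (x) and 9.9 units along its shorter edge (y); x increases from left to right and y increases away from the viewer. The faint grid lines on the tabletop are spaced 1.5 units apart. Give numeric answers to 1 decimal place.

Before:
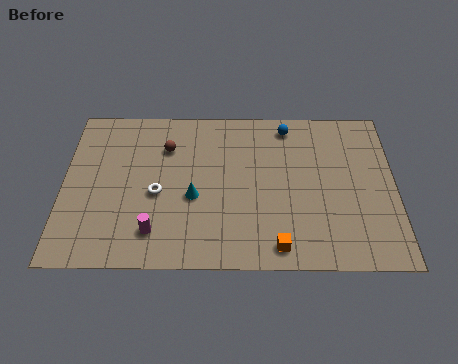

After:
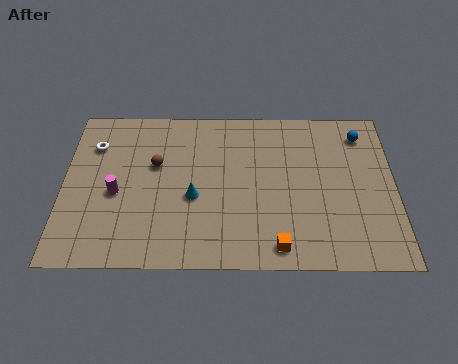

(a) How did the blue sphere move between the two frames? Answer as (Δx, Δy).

(3.5, -0.5)

The blue sphere was at about (10.5, 8.6) and moved to about (14.0, 8.1).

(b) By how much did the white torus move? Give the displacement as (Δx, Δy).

(-3.0, 3.0)

The white torus was at about (4.4, 4.3) and moved to about (1.4, 7.3).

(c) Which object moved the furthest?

the white torus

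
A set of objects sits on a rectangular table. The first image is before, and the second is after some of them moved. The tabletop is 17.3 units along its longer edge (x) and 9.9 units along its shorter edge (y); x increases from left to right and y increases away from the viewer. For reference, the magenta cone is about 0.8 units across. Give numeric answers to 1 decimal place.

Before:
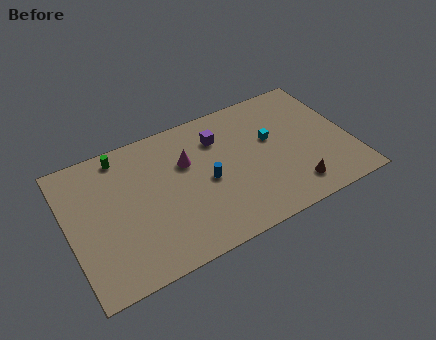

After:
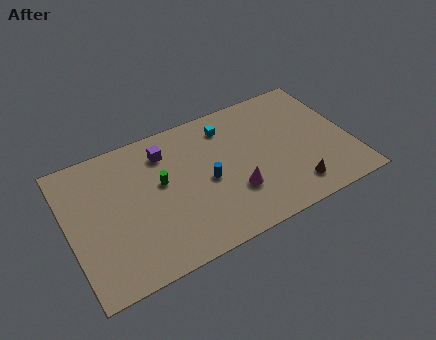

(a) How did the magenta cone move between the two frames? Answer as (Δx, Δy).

(2.5, -3.4)

From the two frames, the magenta cone sits at roughly (7.4, 6.5) before and (9.9, 3.1) after.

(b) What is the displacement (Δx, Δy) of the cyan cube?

(-2.5, 2.1)

From the two frames, the cyan cube sits at roughly (12.6, 5.9) before and (10.1, 8.0) after.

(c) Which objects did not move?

the blue cylinder and the brown cone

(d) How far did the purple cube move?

3.3

From (9.5, 7.4) to (6.2, 7.8), the purple cube covered √(3.3² + 0.4²) ≈ 3.3 units.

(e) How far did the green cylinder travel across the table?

3.7

From (3.6, 8.7) to (5.7, 5.7), the green cylinder covered √(2.1² + 3.0²) ≈ 3.7 units.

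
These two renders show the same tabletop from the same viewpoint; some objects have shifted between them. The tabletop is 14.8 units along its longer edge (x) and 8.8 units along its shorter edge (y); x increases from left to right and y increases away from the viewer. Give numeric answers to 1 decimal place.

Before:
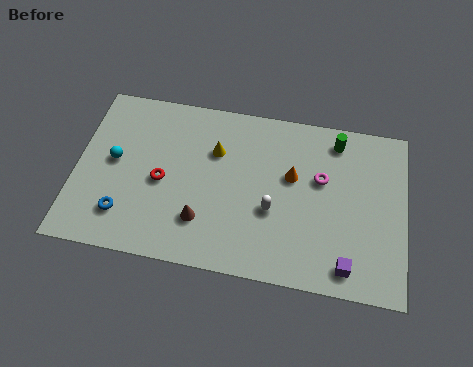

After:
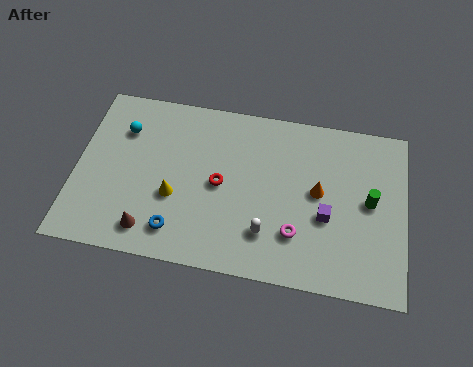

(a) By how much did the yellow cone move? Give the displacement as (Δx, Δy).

(-1.7, -2.7)

The yellow cone started near (6.2, 6.0) and ended near (4.5, 3.3).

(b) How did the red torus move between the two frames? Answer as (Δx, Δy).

(2.6, 0.3)

The red torus was at about (3.9, 4.0) and moved to about (6.5, 4.3).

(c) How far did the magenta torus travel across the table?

3.2

The magenta torus was near (11.0, 5.4) before and (10.0, 2.4) after, so it travelled √(1.0² + 3.0²) ≈ 3.2 units.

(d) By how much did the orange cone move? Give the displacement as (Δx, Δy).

(1.2, -0.6)

The orange cone started near (9.7, 5.3) and ended near (10.9, 4.7).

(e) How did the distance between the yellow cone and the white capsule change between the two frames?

+0.6

The distance was about 3.7 in the first image and 4.3 in the second, so they moved 0.6 units further apart.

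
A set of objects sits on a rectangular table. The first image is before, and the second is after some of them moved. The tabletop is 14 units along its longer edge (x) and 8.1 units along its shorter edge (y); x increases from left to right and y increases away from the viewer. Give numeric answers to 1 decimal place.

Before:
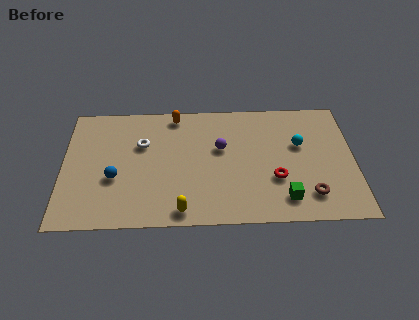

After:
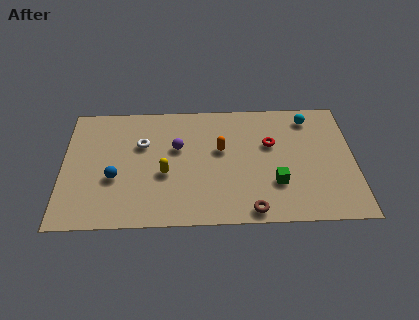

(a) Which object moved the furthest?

the orange capsule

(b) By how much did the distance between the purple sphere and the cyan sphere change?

+2.8

They were about 3.8 units apart before and 6.6 after — 2.8 units further apart.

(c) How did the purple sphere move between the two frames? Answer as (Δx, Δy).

(-2.1, 0.1)

From the two frames, the purple sphere sits at roughly (7.6, 4.9) before and (5.5, 5.0) after.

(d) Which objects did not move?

the blue sphere and the white torus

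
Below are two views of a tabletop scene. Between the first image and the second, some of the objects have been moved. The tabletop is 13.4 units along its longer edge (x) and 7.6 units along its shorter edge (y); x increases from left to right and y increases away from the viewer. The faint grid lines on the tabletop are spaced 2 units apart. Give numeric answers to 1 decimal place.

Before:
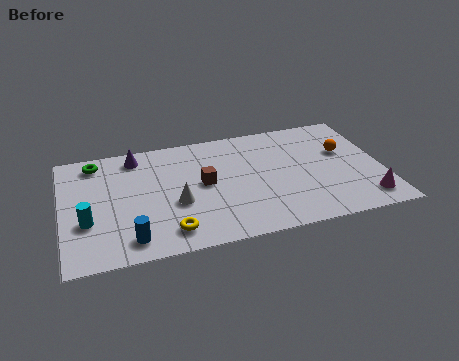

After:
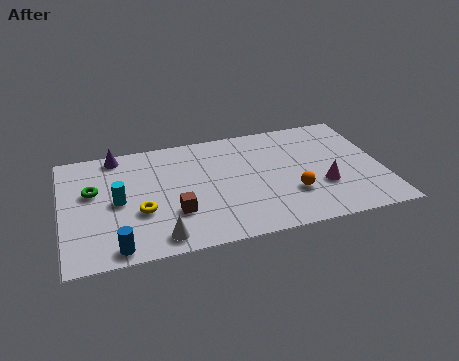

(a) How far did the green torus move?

1.9

From (1.5, 6.5) to (1.3, 4.6), the green torus covered √(0.2² + 1.9²) ≈ 1.9 units.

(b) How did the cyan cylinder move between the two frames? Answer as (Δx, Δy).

(1.3, 1.0)

From the two frames, the cyan cylinder sits at roughly (1.0, 2.7) before and (2.3, 3.7) after.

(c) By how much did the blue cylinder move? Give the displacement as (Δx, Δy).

(-0.6, -0.4)

The blue cylinder was at about (2.7, 1.2) and moved to about (2.1, 0.8).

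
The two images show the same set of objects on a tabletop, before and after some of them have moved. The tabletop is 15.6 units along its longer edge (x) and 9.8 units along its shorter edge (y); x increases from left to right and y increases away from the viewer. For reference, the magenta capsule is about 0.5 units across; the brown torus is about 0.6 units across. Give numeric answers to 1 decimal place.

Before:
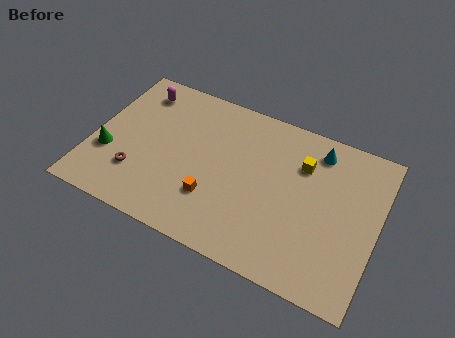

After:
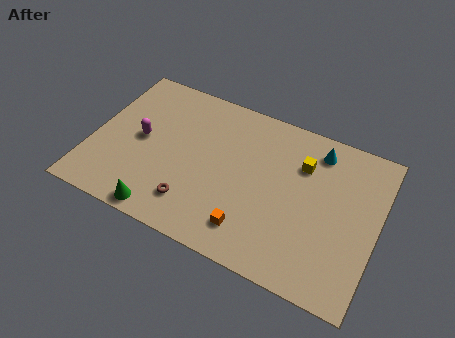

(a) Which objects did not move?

the yellow cube and the cyan cone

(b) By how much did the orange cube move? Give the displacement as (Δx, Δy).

(2.2, -1.0)

The orange cube was at about (6.9, 2.9) and moved to about (9.1, 1.9).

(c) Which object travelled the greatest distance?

the green cone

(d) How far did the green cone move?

4.2

From (1.0, 3.4) to (4.4, 0.9), the green cone covered √(3.4² + 2.5²) ≈ 4.2 units.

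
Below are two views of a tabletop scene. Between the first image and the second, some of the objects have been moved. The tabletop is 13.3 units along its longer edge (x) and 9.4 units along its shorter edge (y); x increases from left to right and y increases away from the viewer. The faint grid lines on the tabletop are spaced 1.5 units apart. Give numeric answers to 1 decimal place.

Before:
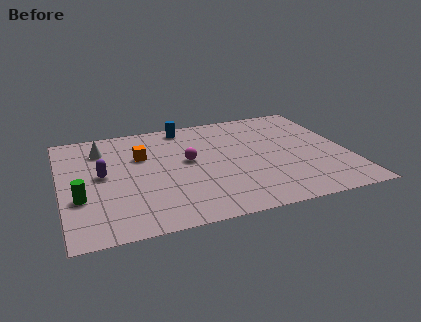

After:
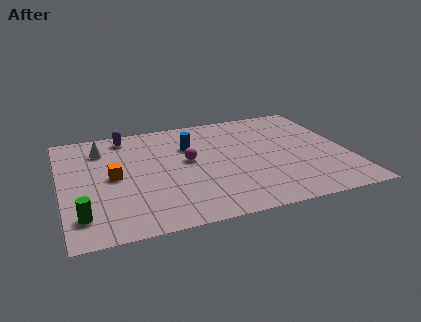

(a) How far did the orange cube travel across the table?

2.1

The orange cube moved from about (3.8, 6.2) to (2.4, 4.7), a distance of √(1.4² + 1.5²) ≈ 2.1.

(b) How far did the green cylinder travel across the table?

1.4

The green cylinder moved from about (0.8, 3.3) to (0.8, 1.9), a distance of √(0.0² + 1.4²) ≈ 1.4.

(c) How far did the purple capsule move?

3.5

The purple capsule was near (1.9, 5.0) before and (3.2, 8.2) after, so it travelled √(1.3² + 3.2²) ≈ 3.5 units.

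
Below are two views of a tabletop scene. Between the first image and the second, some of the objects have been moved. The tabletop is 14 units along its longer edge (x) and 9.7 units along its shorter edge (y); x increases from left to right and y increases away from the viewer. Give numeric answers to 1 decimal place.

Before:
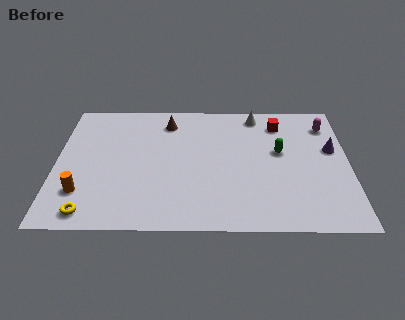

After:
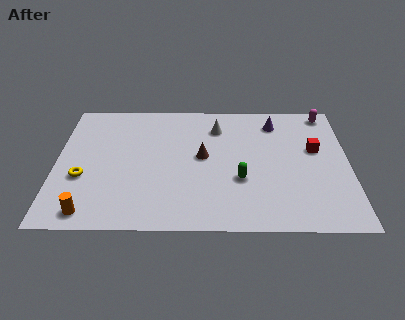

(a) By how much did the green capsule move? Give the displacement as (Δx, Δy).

(-1.9, -2.1)

The green capsule was at about (10.7, 5.6) and moved to about (8.8, 3.5).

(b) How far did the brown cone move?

3.2

From (5.3, 7.9) to (7.0, 5.2), the brown cone covered √(1.7² + 2.7²) ≈ 3.2 units.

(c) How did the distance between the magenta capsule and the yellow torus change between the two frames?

-0.3

The distance was about 13.1 in the first image and 12.8 in the second, so they moved 0.3 units closer together.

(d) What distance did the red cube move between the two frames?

2.6

From (10.7, 7.8) to (12.4, 5.8), the red cube covered √(1.7² + 2.0²) ≈ 2.6 units.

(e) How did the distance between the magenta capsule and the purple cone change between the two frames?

+0.7

The distance was about 1.9 in the first image and 2.6 in the second, so they moved 0.7 units further apart.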